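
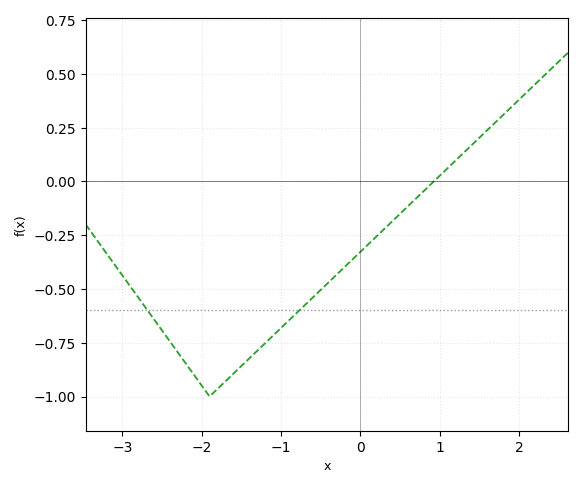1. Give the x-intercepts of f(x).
0.9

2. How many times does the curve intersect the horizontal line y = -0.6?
2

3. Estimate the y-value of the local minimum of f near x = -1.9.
-1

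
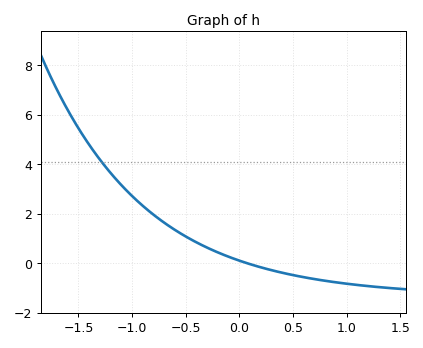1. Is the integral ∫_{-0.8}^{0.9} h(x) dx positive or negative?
positive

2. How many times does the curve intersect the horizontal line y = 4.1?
1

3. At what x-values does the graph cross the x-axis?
0.05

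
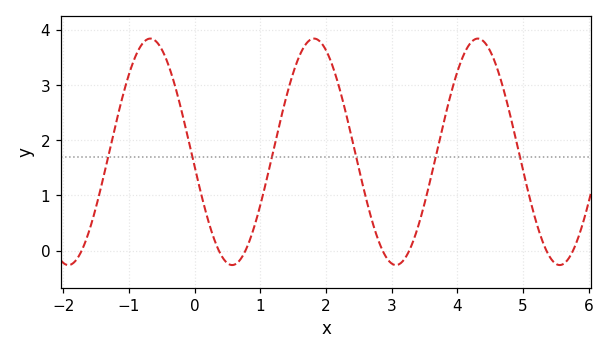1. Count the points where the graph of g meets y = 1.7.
6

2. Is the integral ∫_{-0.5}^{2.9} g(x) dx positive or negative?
positive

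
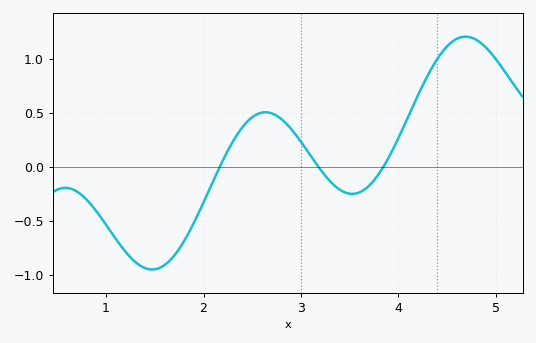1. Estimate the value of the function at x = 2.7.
0.5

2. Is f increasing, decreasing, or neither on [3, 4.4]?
neither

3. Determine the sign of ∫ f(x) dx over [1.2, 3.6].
negative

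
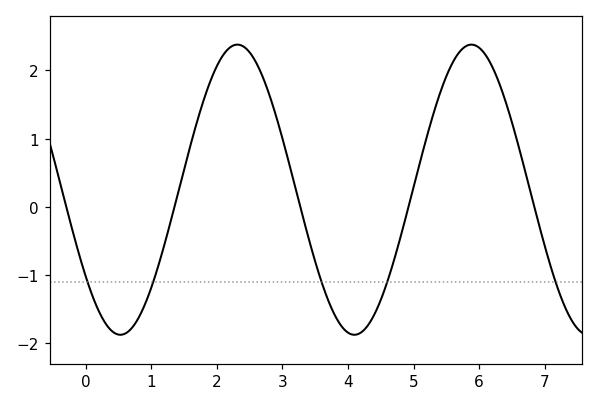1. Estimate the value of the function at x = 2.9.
1.3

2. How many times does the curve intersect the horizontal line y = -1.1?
5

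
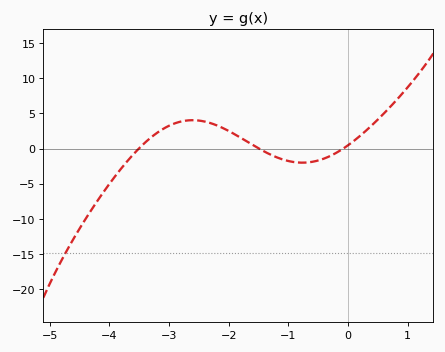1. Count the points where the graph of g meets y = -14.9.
1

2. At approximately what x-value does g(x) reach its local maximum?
-2.6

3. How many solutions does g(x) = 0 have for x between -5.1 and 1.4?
3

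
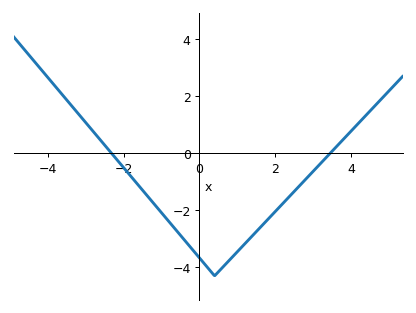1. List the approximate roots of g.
-2.4, 3.4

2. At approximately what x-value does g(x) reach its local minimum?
0.4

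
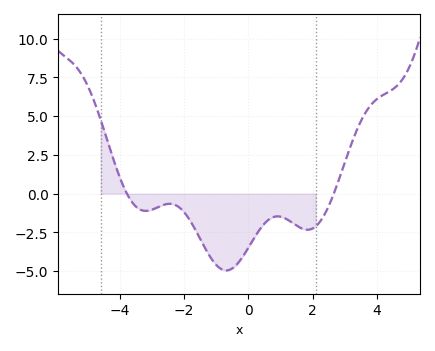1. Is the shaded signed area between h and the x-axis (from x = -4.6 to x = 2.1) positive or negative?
negative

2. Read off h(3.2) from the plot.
3.2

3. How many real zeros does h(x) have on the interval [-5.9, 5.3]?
2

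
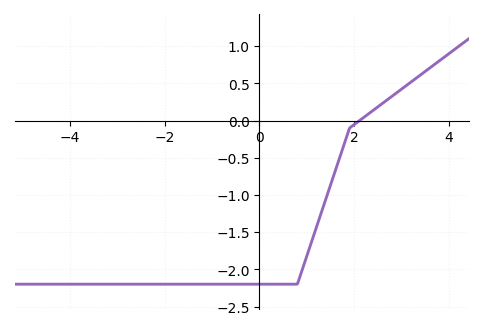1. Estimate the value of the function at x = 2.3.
0.1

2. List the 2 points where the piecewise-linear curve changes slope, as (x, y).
(0.8, -2.2); (1.9, -0.1)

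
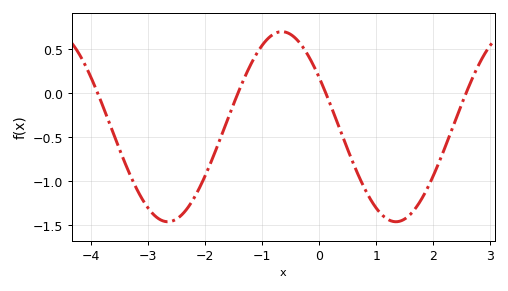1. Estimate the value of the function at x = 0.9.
-1.2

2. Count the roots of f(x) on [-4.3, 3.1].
4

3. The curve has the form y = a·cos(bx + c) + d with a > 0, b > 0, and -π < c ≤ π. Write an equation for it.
y = 1.08cos(1.6x + 1) - 0.38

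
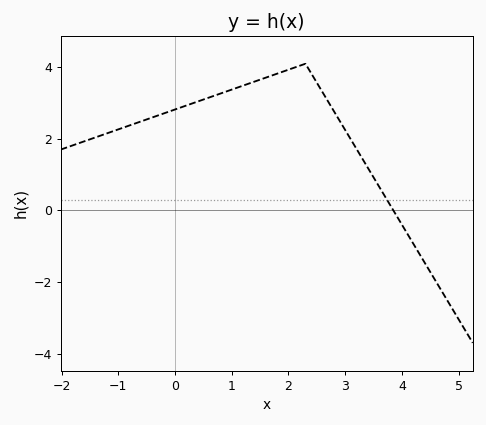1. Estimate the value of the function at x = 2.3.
4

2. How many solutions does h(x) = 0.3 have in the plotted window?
1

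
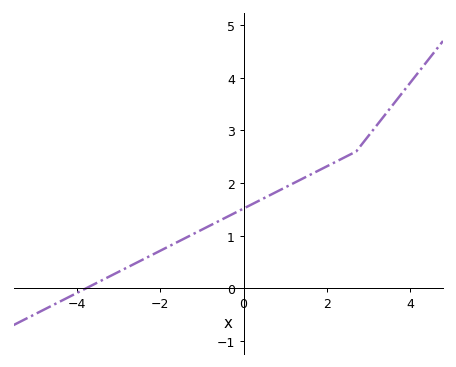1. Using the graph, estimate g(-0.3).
1.4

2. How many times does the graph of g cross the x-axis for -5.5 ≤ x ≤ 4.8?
1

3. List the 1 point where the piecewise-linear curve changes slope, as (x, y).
(2.7, 2.6)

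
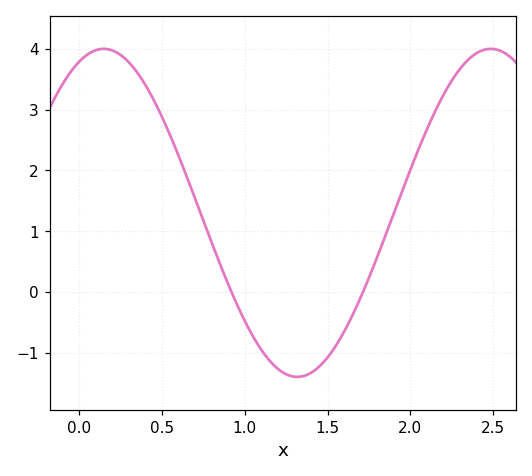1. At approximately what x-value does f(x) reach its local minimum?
1.3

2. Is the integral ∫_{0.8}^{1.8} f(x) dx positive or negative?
negative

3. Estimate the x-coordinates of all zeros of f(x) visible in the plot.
0.9, 1.7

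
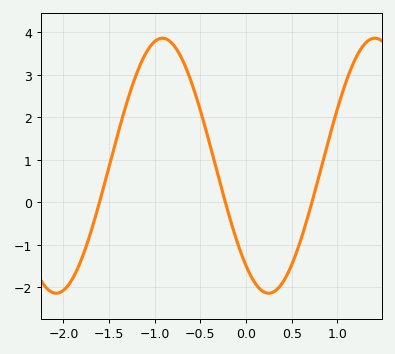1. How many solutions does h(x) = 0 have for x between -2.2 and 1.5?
3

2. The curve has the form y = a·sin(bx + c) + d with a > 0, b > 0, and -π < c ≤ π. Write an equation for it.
y = 3sin(2.7x - 2.2) + 0.86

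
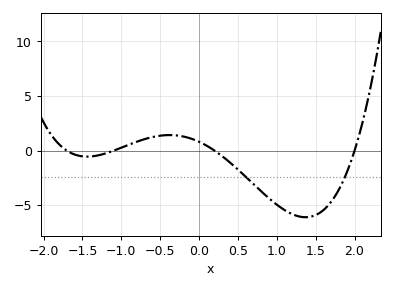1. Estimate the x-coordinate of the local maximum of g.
-0.4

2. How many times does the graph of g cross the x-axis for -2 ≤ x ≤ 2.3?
4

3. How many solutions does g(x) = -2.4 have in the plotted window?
2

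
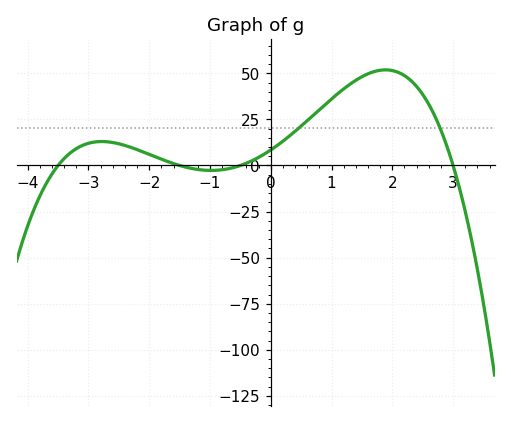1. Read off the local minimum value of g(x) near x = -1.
-2.68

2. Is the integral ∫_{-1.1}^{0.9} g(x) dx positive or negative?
positive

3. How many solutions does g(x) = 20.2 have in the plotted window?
2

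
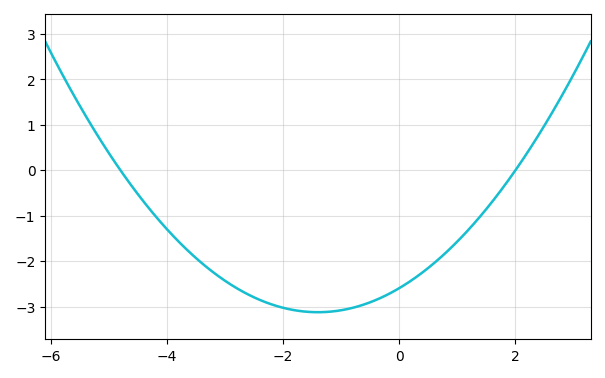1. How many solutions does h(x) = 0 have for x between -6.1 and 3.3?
2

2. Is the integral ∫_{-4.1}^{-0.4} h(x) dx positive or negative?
negative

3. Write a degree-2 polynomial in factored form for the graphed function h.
y = 0.27(x + 4.8)(x - 2)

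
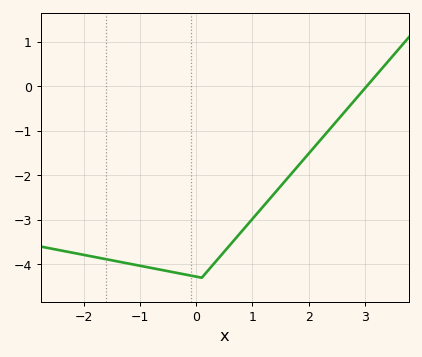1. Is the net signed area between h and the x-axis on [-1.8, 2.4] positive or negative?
negative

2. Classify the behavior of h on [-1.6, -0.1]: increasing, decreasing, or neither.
decreasing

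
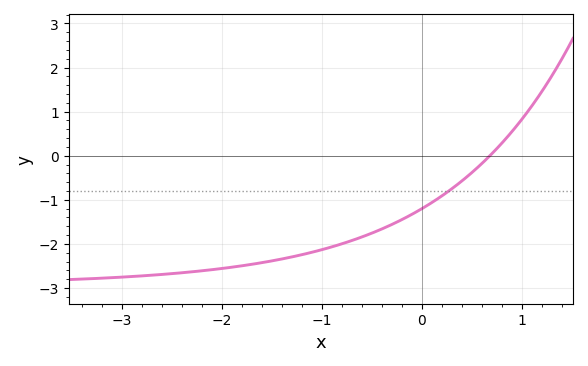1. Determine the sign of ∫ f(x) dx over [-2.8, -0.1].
negative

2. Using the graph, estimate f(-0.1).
-1.33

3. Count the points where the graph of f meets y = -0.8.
1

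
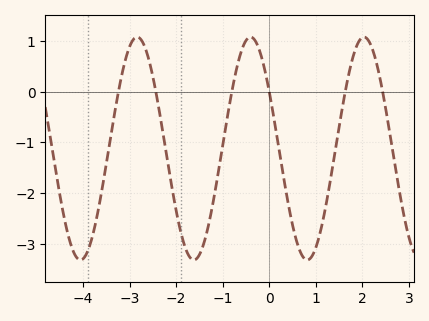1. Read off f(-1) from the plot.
-1.1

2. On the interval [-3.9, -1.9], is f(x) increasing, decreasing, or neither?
neither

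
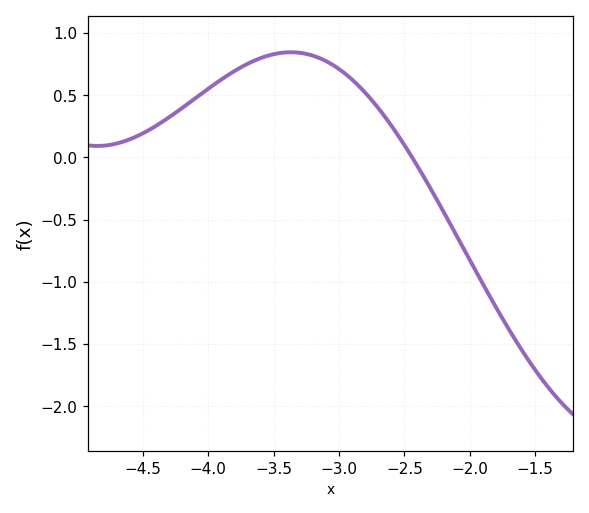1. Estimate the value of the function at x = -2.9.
0.6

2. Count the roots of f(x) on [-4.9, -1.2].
1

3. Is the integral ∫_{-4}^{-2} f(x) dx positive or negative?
positive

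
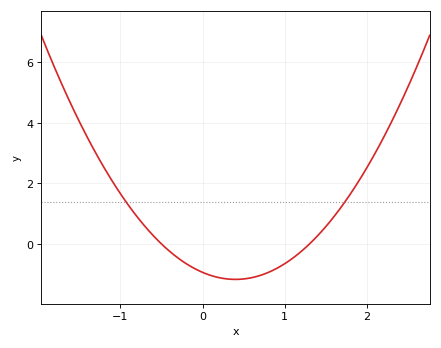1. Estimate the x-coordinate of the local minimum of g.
0.4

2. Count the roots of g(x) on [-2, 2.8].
2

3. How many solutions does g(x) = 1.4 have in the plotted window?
2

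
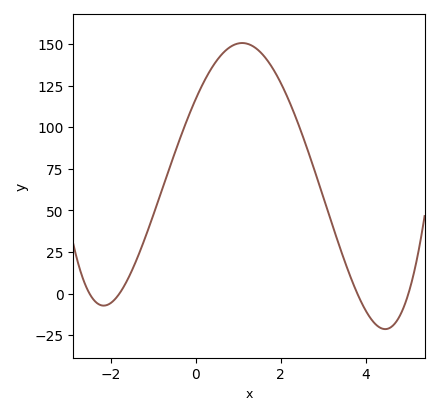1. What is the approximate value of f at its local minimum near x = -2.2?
-8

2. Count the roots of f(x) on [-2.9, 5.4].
4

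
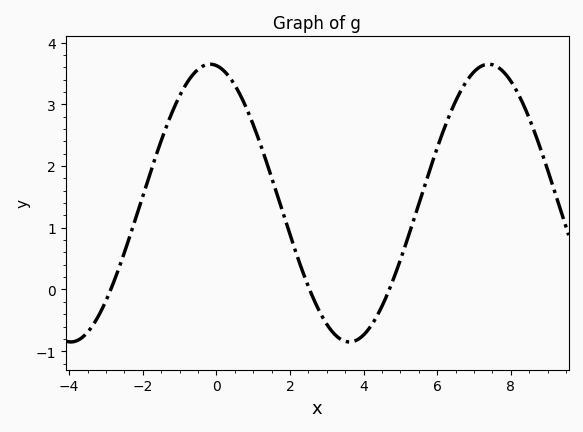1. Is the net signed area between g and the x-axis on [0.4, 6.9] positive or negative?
positive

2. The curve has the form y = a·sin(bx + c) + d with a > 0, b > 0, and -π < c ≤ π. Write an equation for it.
y = 2.25sin(0.83x + 1.7) + 1.4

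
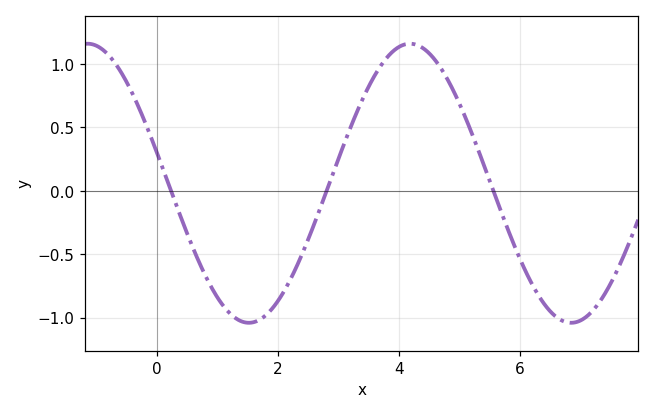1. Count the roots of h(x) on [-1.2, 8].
3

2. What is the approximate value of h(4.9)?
0.8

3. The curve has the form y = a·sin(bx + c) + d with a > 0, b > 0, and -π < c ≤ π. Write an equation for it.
y = 1.1sin(1.2x + 2.9) + 0.06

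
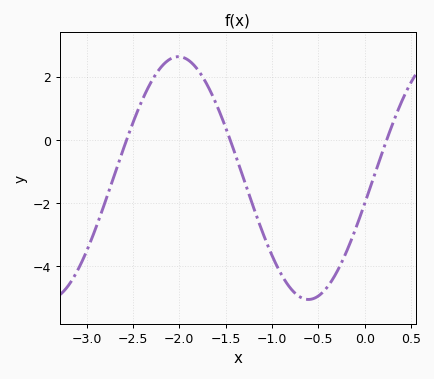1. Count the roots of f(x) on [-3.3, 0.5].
3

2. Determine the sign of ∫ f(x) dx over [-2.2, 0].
negative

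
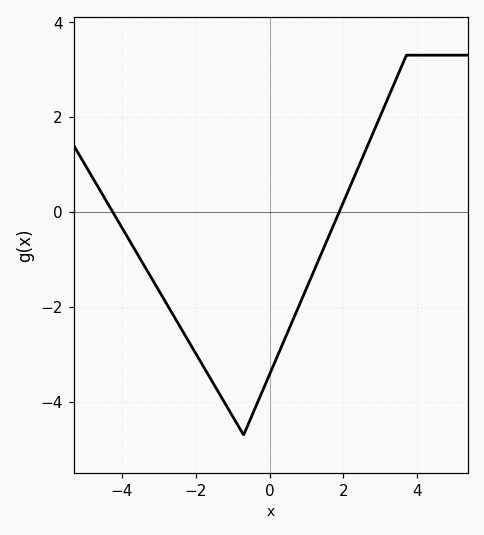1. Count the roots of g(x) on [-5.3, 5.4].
2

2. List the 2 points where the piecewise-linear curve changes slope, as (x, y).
(-0.7, -4.7); (3.7, 3.3)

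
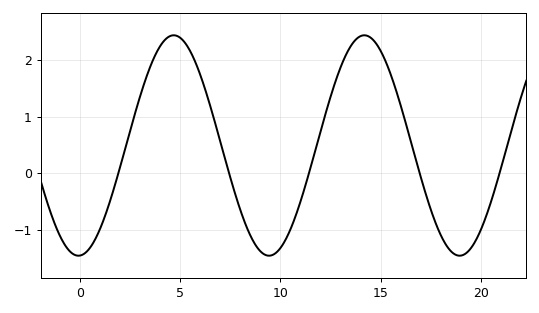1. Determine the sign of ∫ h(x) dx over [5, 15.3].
positive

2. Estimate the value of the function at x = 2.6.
0.9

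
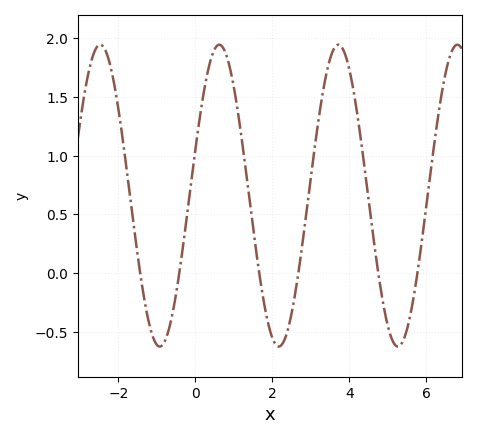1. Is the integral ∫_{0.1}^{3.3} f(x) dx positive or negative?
positive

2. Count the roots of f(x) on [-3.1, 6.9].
6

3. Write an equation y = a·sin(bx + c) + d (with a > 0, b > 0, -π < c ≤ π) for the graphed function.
y = 1.28sin(2.03x + 0.31) + 0.66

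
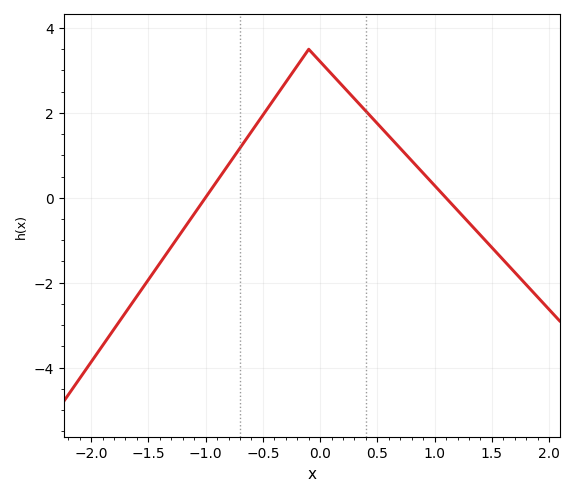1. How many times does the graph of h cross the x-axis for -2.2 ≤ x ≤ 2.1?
2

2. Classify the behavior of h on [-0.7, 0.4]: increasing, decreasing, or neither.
neither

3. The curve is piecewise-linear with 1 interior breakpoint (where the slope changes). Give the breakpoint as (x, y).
(-0.1, 3.5)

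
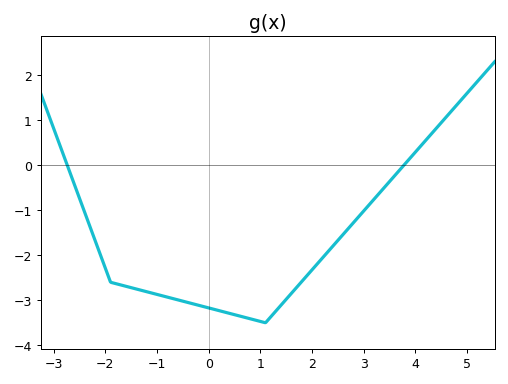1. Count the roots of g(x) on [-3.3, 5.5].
2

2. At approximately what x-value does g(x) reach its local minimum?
1.1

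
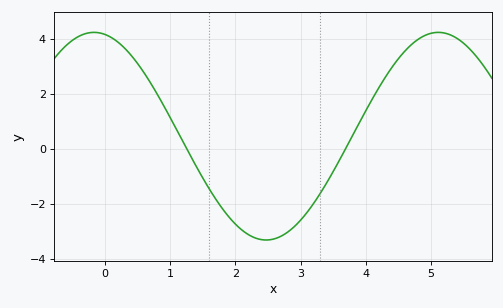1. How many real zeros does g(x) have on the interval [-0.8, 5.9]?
2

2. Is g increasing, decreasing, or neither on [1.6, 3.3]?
neither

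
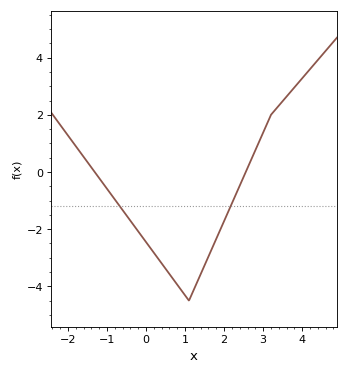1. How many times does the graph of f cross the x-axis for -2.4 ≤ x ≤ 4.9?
2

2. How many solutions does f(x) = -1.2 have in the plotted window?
2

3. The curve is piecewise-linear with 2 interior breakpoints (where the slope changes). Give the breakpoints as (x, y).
(1.1, -4.5); (3.2, 2)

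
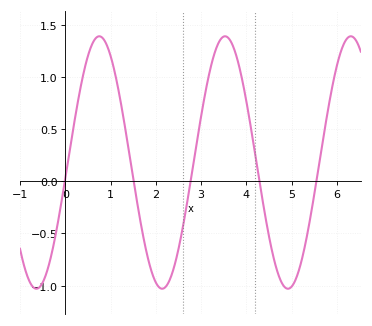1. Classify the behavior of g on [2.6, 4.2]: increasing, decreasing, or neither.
neither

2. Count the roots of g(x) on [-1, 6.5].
5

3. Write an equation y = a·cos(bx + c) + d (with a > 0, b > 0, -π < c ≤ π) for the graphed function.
y = 1.21cos(2.26x - 1.69) + 0.18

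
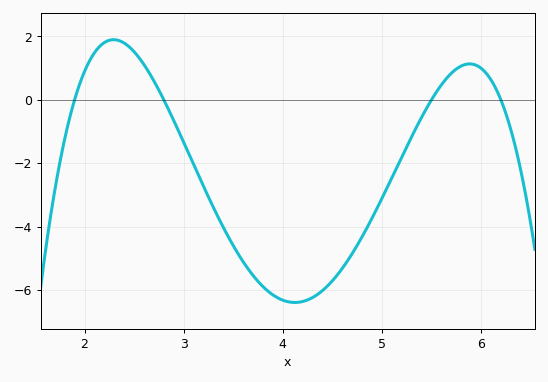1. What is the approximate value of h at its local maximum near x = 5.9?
1.13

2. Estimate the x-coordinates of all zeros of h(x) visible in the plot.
1.9, 2.8, 5.5, 6.2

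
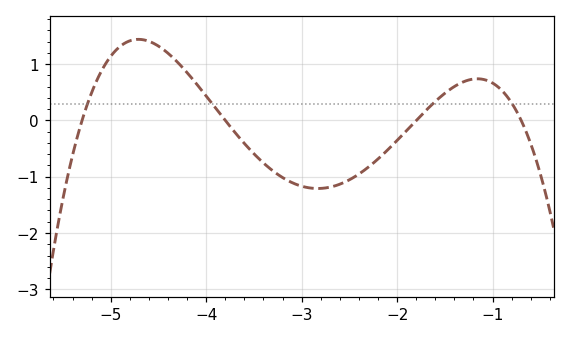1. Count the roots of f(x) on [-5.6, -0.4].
4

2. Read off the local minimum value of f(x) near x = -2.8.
-1.2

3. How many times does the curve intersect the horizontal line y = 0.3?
4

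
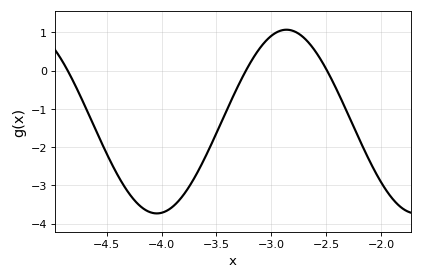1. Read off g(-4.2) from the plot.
-3.52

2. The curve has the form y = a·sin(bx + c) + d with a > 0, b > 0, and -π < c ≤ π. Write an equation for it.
y = 2.4sin(2.66x + 2.9) - 1.33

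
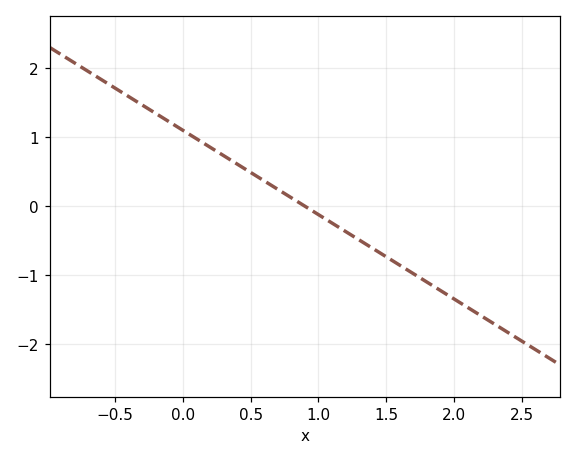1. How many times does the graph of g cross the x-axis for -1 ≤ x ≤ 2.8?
1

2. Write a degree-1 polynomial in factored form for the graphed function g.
y = -1.22(x - 0.9)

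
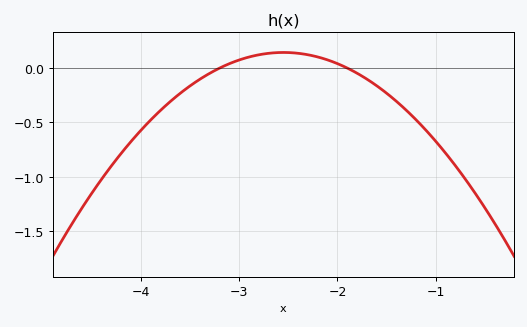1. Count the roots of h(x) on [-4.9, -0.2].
2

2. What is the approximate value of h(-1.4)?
-0.306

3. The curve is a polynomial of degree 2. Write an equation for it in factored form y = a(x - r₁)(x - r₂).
y = -0.34(x + 3.2)(x + 1.9)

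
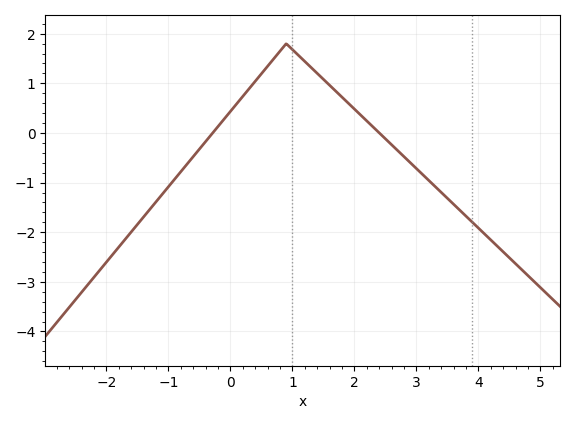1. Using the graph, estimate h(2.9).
-0.6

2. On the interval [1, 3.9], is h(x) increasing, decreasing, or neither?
decreasing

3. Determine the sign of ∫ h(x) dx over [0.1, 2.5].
positive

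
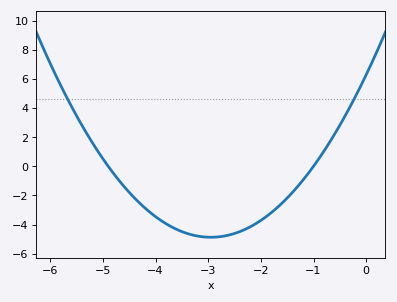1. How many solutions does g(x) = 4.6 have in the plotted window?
2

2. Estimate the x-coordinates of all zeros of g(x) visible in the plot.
-4.9, -1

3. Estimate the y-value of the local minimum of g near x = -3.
-4.87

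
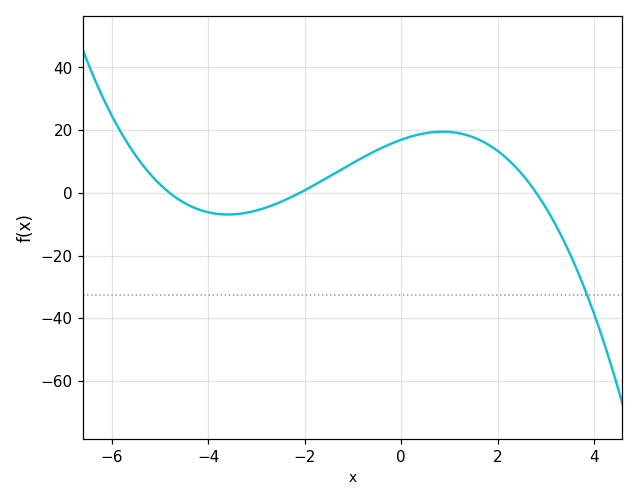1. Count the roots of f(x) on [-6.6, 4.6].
3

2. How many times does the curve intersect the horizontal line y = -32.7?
1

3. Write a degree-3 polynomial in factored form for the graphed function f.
y = -0.6(x + 4.8)(x + 2.1)(x - 2.8)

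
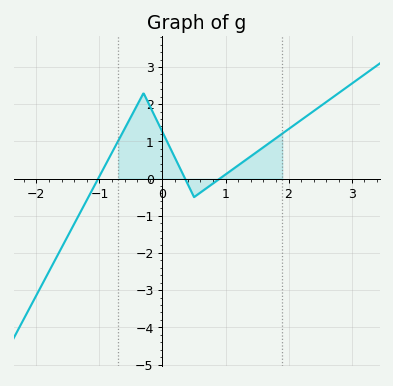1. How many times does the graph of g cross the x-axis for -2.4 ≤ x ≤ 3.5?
3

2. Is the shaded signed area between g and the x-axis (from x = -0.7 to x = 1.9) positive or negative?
positive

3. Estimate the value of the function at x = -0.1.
1.6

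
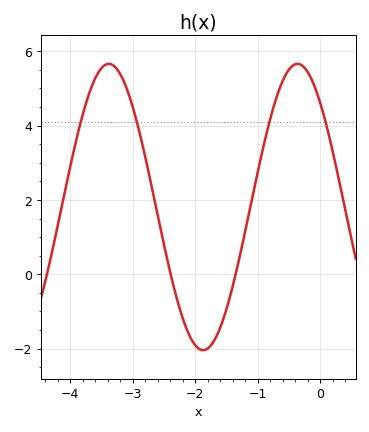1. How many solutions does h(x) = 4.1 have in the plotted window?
4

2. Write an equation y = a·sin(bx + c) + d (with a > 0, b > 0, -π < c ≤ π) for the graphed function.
y = 3.85sin(2.1x + 2.3) + 1.81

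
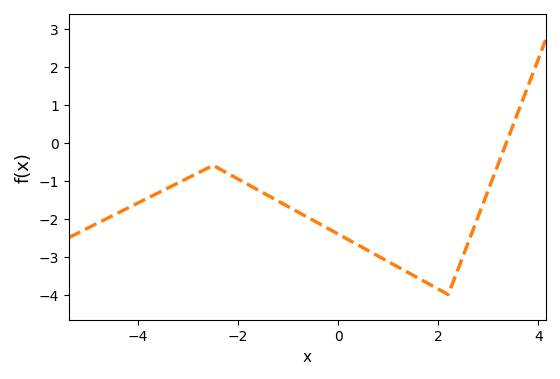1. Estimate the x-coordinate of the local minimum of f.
2.2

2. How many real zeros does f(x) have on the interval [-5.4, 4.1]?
1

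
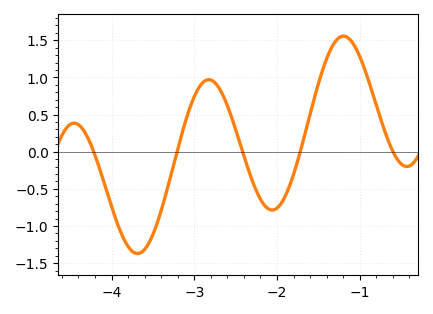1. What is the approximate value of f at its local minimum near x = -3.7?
-1.35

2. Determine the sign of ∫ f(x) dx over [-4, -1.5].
negative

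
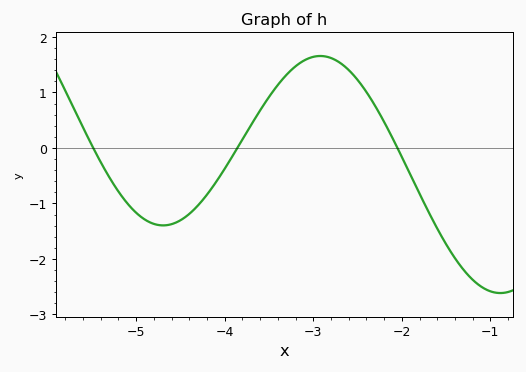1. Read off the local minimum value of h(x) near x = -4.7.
-1.4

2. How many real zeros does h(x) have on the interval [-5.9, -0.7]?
3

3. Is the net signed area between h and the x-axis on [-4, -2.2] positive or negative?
positive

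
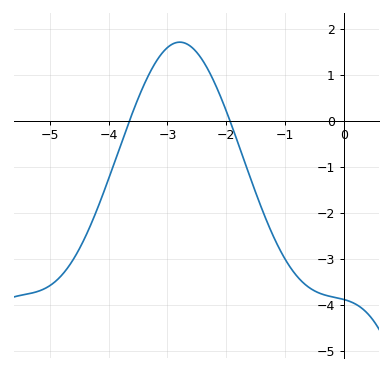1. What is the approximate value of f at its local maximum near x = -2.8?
1.7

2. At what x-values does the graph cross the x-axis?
-3.6, -1.9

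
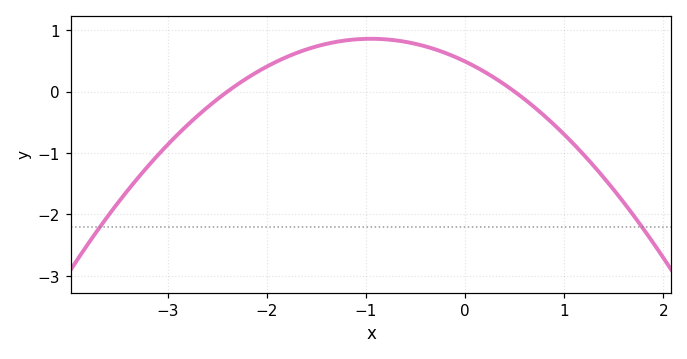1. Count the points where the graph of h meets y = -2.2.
2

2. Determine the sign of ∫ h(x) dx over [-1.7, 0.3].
positive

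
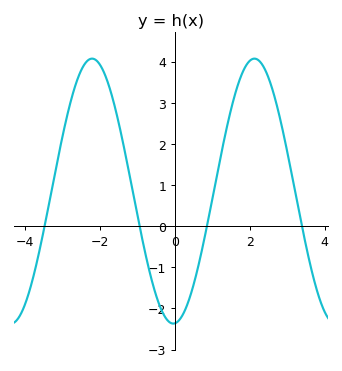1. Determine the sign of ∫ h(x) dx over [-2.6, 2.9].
positive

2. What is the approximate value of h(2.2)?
4.05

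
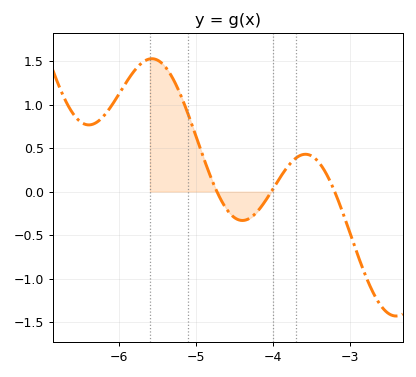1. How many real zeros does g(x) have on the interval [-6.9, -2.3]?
3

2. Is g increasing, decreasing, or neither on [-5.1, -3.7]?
neither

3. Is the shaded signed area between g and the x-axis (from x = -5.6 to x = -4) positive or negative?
positive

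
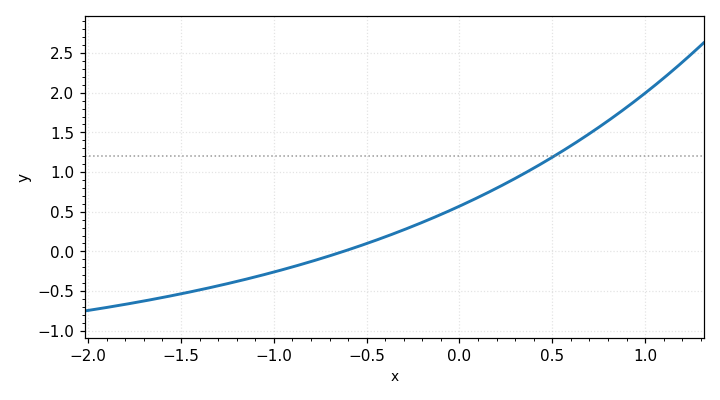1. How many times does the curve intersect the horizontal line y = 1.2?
1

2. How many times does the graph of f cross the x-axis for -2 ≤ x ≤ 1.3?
1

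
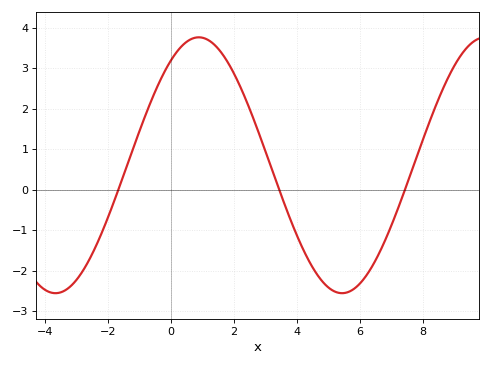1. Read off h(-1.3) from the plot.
0.8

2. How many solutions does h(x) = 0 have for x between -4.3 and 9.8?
3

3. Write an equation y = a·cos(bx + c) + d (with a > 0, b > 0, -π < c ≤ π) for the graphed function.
y = 3.16cos(0.69x - 0.61) + 0.6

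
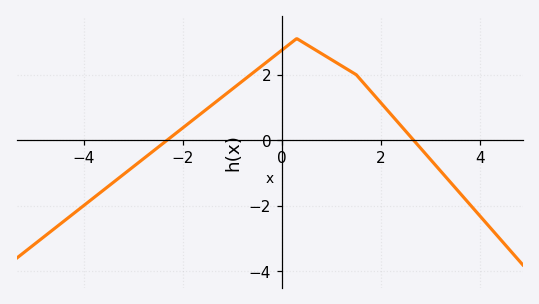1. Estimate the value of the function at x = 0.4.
3.01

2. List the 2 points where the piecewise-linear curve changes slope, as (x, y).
(0.3, 3.1); (1.5, 2)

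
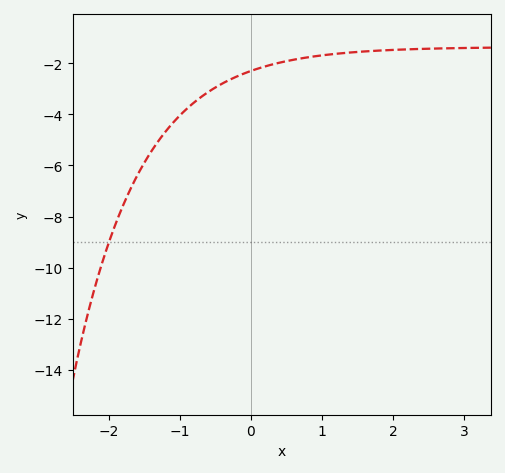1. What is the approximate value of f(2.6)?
-1.4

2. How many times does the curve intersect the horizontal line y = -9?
1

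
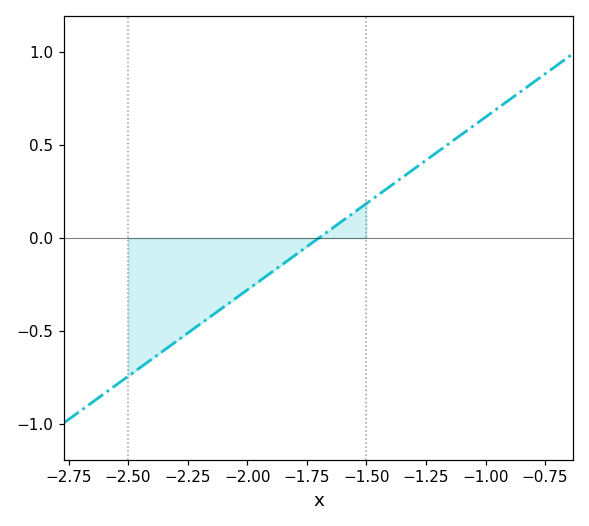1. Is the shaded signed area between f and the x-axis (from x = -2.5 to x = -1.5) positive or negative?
negative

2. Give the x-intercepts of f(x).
-1.7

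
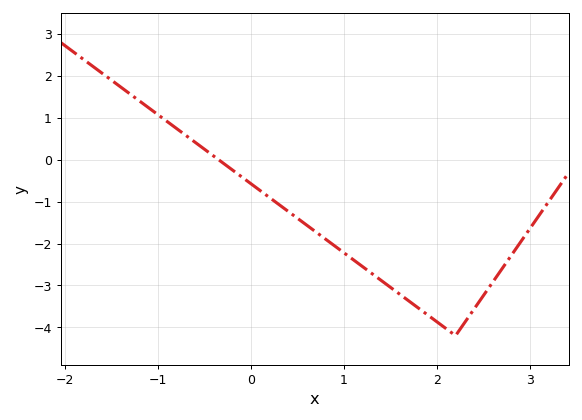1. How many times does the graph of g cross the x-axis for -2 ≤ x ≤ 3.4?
1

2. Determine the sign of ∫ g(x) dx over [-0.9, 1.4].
negative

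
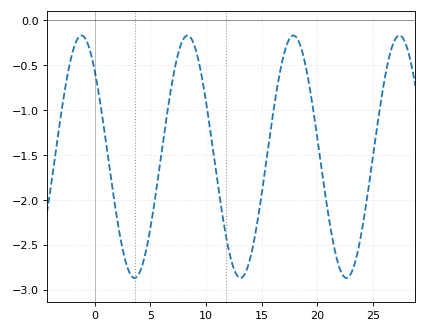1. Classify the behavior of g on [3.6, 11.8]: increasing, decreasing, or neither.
neither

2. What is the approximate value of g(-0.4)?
-0.35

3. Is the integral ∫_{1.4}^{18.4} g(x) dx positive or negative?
negative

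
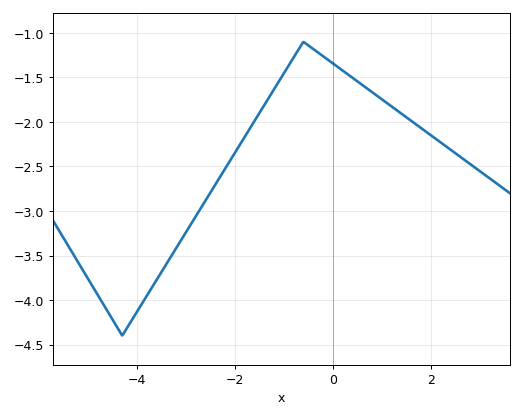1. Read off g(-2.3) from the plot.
-2.6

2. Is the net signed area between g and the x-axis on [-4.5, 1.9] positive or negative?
negative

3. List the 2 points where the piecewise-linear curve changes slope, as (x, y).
(-4.3, -4.4); (-0.6, -1.1)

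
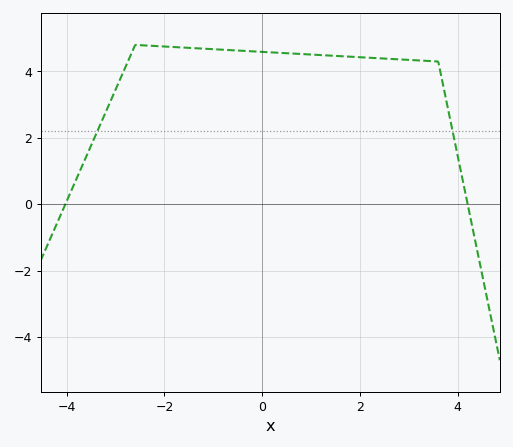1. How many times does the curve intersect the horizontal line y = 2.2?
2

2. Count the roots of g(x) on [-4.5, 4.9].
2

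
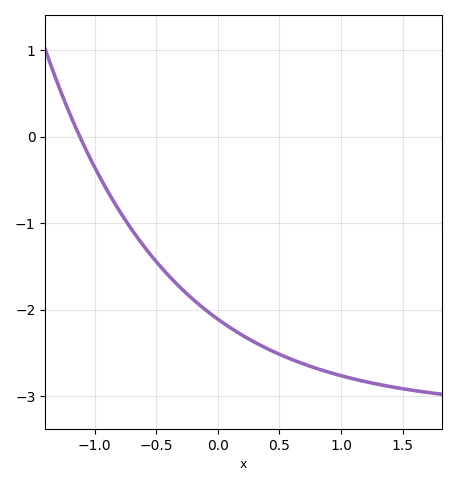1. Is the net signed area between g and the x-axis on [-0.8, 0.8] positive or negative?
negative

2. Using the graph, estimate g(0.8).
-2.7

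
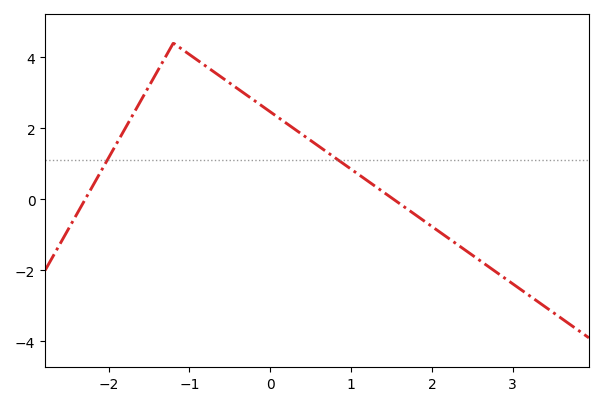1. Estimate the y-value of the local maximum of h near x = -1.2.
4.4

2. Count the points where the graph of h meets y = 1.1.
2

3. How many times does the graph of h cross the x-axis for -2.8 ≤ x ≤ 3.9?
2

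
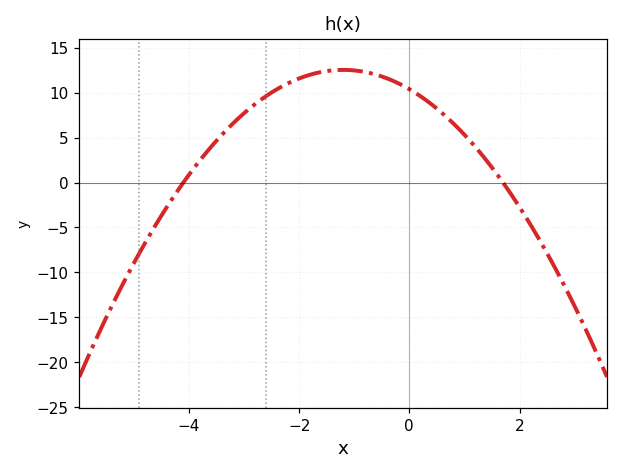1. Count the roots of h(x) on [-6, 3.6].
2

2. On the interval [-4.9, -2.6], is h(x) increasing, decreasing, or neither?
increasing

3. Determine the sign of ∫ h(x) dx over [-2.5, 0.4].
positive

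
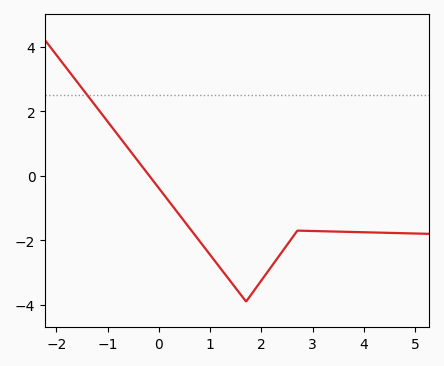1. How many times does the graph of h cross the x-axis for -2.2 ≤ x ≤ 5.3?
1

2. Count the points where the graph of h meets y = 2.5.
1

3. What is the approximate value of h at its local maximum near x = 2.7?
-1.7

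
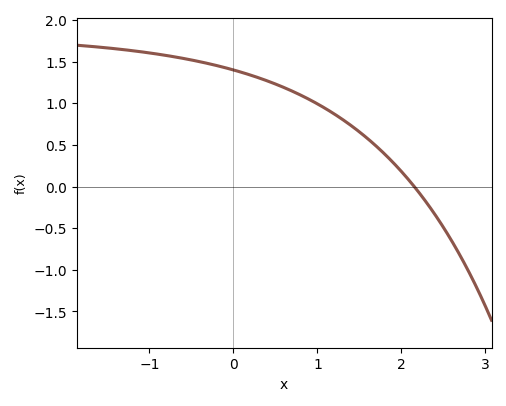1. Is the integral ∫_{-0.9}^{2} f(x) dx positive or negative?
positive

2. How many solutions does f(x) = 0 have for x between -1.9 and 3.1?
1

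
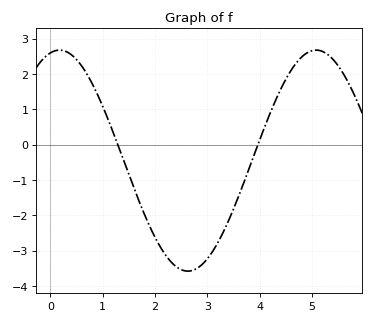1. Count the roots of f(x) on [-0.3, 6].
2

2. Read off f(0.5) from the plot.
2.41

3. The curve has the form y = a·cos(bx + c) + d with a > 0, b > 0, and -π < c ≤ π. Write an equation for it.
y = 3.13cos(1.28x - 0.222) - 0.45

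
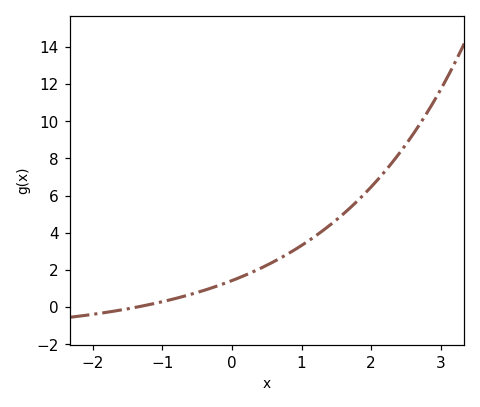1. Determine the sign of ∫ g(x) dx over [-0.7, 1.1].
positive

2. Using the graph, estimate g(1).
3.32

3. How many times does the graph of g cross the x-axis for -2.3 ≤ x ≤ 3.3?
1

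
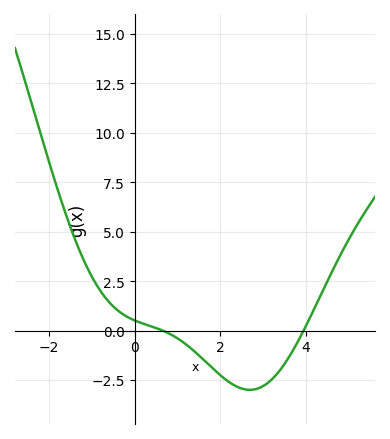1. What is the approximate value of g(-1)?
2.74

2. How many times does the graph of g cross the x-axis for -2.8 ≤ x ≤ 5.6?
2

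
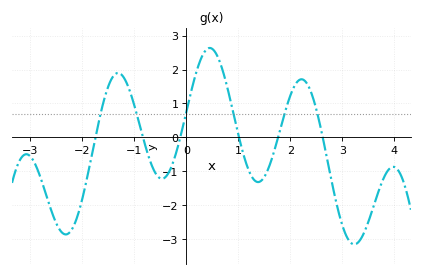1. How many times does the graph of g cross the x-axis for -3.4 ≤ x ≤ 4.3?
6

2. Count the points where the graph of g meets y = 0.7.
6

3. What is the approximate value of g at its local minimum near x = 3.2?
-3.15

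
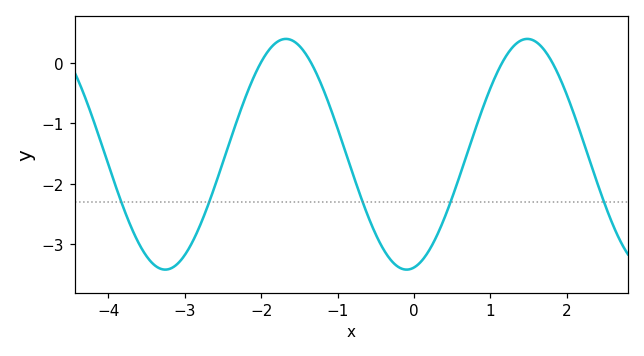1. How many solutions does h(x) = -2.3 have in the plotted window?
5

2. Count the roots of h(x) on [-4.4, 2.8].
4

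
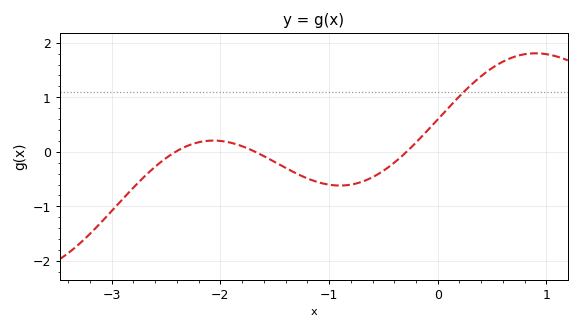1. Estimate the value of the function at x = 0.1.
0.81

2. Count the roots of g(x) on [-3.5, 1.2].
3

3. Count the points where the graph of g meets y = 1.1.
1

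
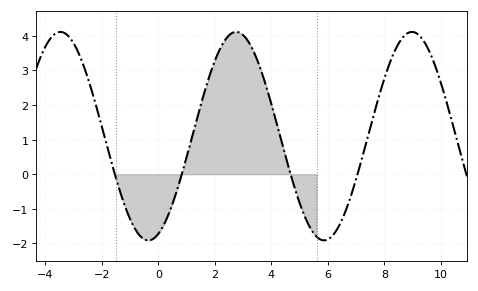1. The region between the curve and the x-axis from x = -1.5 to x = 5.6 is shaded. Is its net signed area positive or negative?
positive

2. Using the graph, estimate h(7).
-0.14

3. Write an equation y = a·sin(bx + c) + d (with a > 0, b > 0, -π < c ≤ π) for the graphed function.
y = 3.01sin(1.01x - 1.21) + 1.1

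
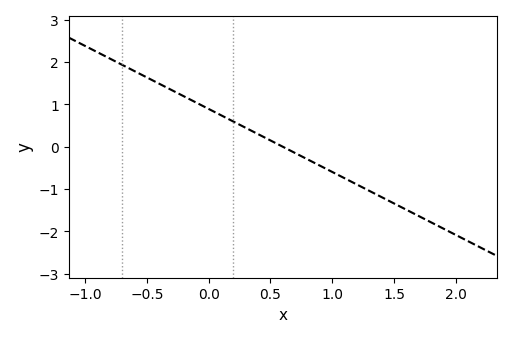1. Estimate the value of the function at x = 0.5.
0.1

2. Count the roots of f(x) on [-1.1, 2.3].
1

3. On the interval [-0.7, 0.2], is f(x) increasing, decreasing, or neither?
decreasing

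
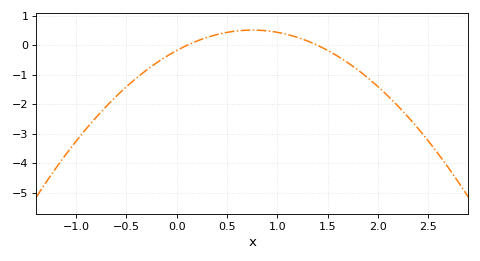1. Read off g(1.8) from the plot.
-0.836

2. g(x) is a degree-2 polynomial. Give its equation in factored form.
y = -1.23(x - 0.1)(x - 1.4)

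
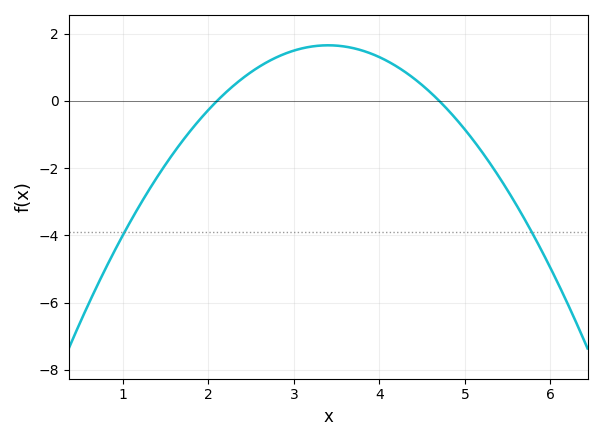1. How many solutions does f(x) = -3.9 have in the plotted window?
2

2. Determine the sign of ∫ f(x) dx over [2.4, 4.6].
positive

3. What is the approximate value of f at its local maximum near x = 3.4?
1.66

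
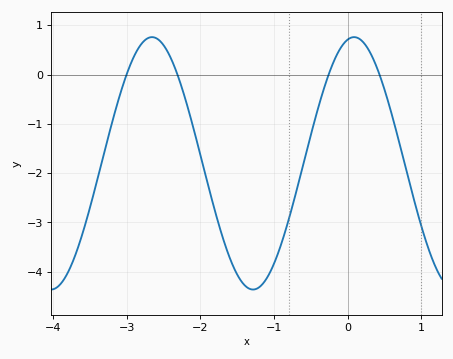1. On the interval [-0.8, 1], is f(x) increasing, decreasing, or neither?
neither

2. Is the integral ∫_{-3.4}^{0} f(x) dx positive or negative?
negative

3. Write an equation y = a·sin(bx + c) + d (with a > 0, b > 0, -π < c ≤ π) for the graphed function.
y = 2.56sin(2.3x + 1.4) - 1.8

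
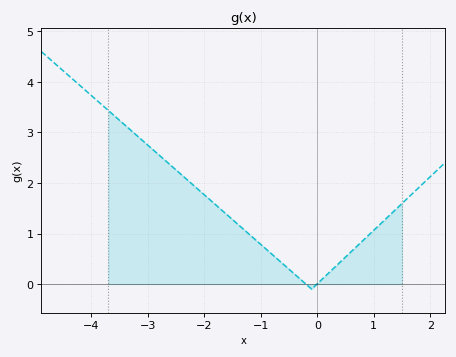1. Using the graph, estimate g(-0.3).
0.1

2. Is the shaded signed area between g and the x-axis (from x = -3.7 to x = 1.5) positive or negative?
positive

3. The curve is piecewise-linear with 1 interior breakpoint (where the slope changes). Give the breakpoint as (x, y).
(-0.1, -0.1)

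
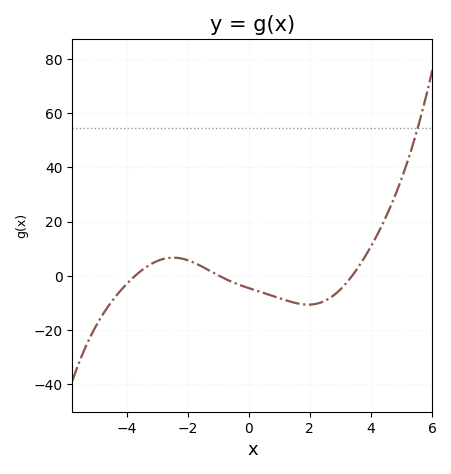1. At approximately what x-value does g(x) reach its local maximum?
-2.4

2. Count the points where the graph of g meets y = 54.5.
1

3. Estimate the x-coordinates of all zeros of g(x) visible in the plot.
-3.8, -1, 3.4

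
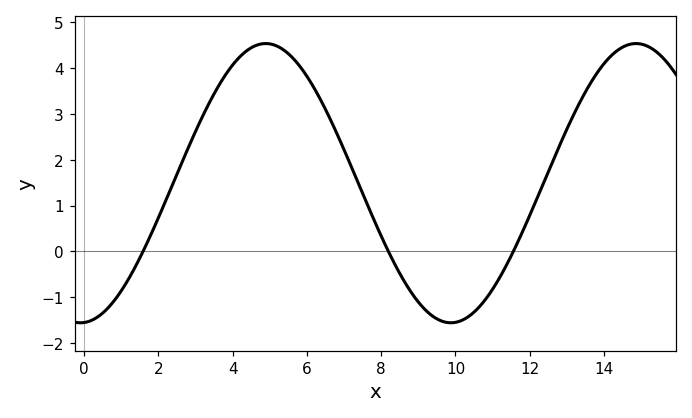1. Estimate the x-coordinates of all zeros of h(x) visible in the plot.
1.59, 8.19, 11.6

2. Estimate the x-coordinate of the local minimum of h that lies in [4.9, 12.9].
9.87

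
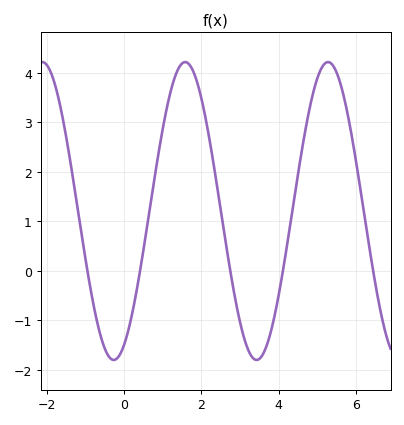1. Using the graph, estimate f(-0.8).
-0.659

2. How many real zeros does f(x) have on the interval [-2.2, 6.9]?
5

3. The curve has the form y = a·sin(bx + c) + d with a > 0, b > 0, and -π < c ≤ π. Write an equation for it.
y = 3.01sin(1.7x - 1.11) + 1.21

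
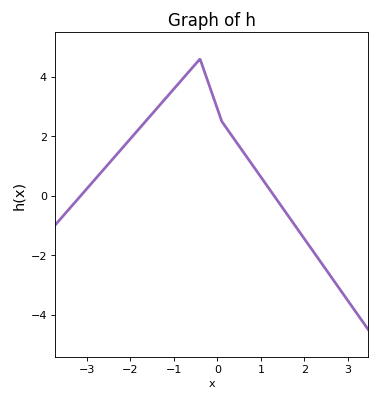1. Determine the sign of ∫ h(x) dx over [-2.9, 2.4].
positive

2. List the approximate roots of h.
-3.15, 1.3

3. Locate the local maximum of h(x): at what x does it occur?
-0.399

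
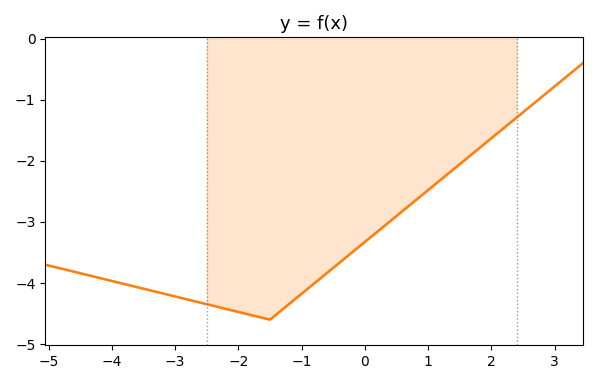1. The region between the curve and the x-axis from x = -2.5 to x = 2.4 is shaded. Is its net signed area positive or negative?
negative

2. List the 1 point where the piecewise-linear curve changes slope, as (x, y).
(-1.5, -4.6)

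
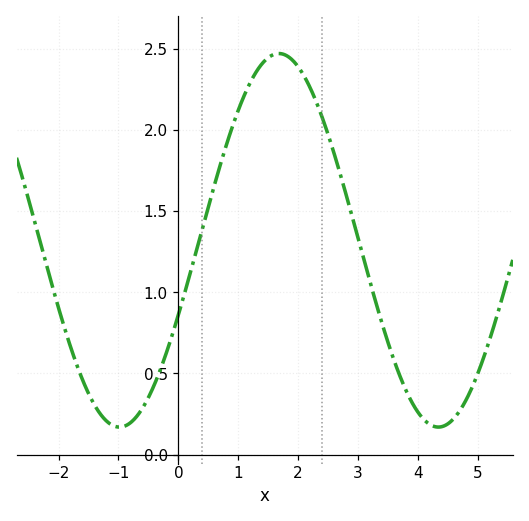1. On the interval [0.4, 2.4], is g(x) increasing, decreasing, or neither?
neither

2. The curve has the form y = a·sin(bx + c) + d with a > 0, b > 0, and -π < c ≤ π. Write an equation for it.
y = 1.15sin(1.2x - 0.41) + 1.32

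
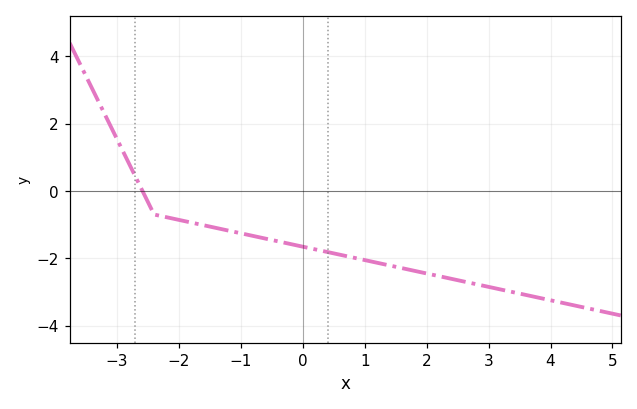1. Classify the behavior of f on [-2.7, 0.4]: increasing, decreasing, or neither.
decreasing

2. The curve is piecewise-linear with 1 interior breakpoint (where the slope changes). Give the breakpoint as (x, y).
(-2.4, -0.7)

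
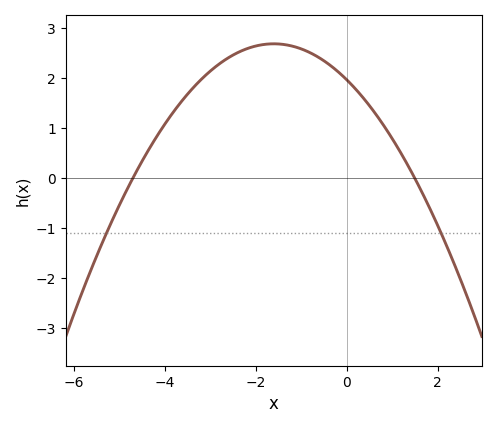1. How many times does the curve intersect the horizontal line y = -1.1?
2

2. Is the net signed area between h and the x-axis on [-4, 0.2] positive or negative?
positive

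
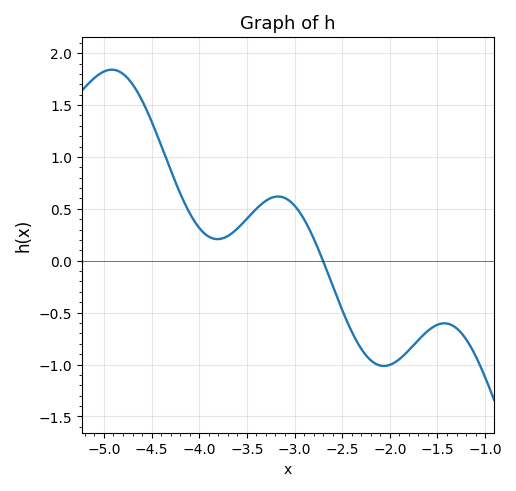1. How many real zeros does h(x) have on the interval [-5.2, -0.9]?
1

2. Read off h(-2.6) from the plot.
-0.25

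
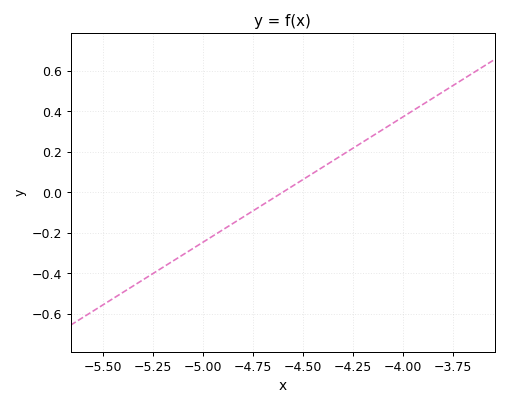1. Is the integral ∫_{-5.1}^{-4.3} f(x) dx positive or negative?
negative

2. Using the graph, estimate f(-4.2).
0.248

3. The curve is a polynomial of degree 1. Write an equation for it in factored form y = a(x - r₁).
y = 0.62(x + 4.6)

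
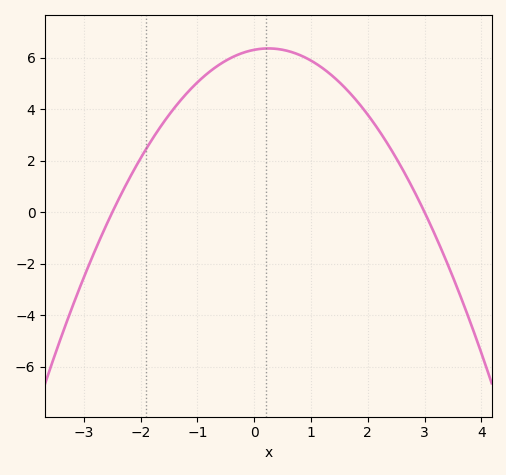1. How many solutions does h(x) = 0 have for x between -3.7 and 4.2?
2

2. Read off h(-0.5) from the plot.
5.88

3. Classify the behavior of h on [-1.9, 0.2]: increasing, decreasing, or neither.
increasing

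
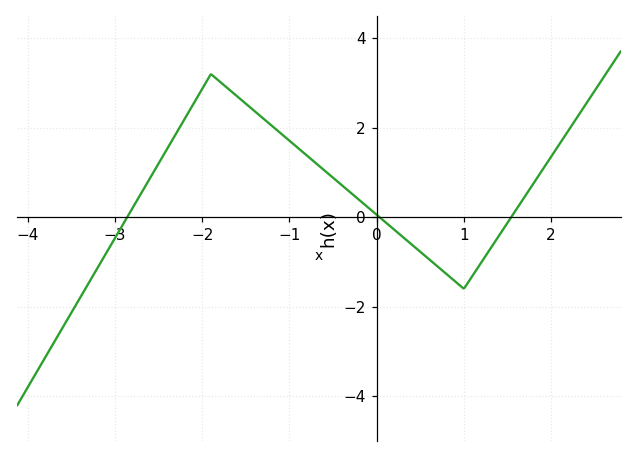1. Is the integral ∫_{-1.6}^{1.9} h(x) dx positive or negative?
positive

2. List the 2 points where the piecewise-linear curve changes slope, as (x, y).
(-1.9, 3.2); (1, -1.6)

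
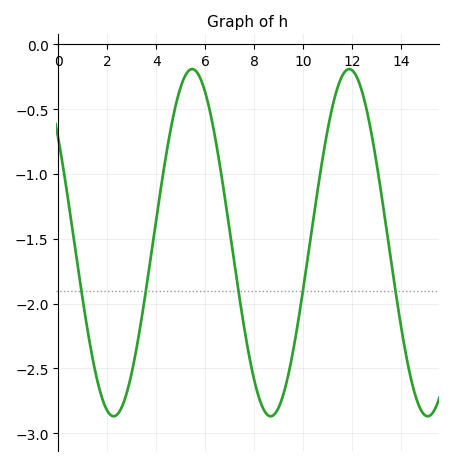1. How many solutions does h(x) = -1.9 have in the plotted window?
5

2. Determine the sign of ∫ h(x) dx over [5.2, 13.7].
negative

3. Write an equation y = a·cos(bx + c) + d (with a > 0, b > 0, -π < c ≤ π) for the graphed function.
y = 1.34cos(0.98x + 0.93) - 1.53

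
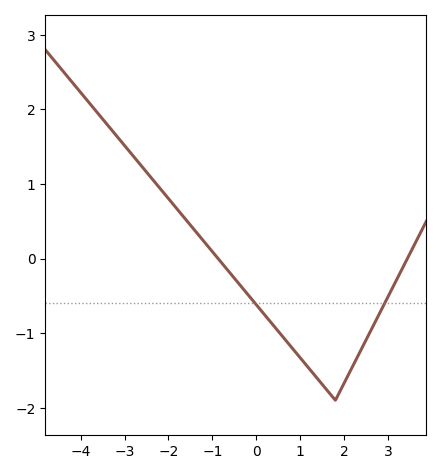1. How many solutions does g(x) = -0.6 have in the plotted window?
2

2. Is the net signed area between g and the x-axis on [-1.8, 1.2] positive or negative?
negative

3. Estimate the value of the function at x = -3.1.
1.6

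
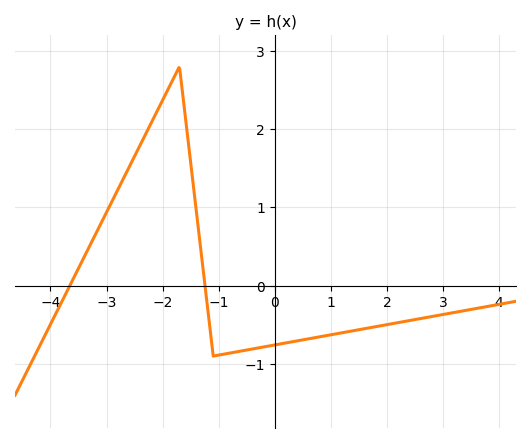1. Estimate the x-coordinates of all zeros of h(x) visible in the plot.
-3.6, -1.2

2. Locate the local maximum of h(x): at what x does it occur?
-1.8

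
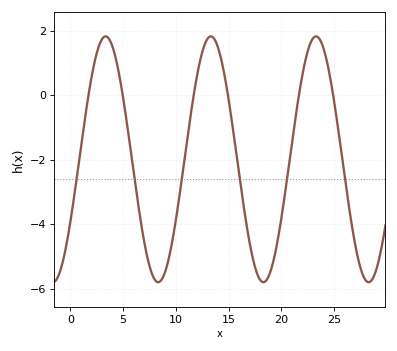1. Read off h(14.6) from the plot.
0.6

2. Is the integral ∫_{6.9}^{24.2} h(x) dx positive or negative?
negative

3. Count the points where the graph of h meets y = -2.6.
6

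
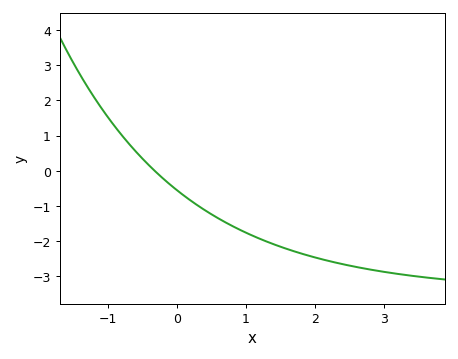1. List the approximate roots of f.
-0.323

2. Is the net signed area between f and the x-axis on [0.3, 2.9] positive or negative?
negative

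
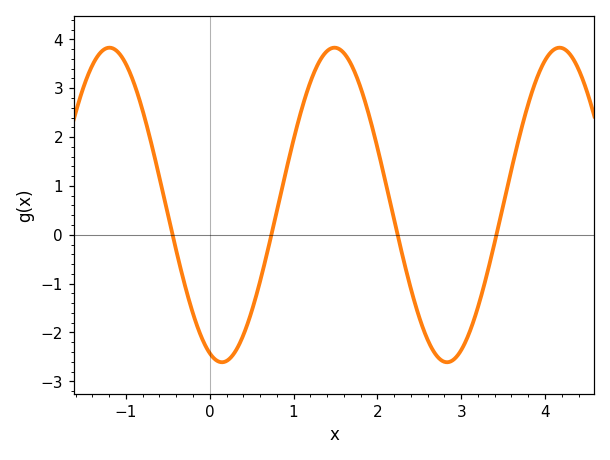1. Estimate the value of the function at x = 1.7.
3.44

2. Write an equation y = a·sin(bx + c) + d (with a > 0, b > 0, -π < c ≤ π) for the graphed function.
y = 3.22sin(2.34x - 1.91) + 0.61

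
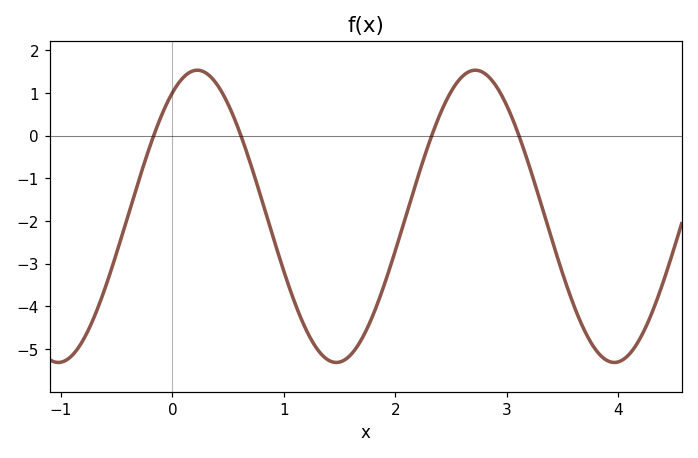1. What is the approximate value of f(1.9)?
-3.49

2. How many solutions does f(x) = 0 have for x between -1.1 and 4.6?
4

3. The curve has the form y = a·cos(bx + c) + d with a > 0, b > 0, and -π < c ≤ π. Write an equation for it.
y = 3.42cos(2.52x - 0.562) - 1.89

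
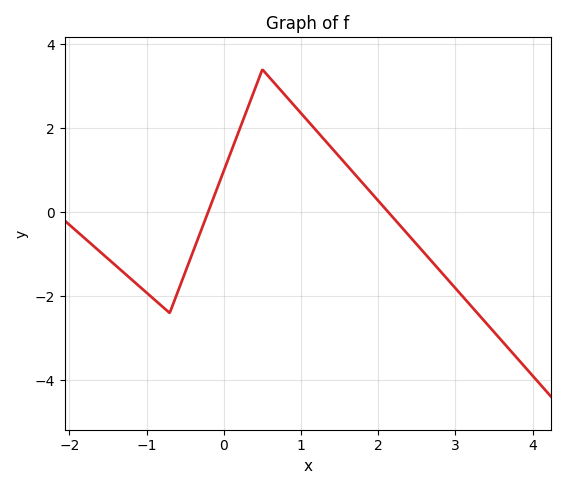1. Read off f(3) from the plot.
-1.8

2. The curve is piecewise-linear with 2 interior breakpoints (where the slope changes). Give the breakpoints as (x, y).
(-0.7, -2.4); (0.5, 3.4)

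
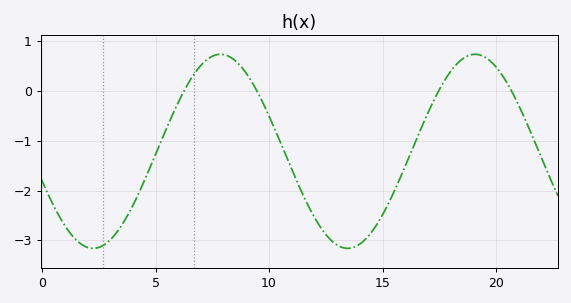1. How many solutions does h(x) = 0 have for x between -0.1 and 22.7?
4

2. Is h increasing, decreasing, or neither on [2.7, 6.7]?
increasing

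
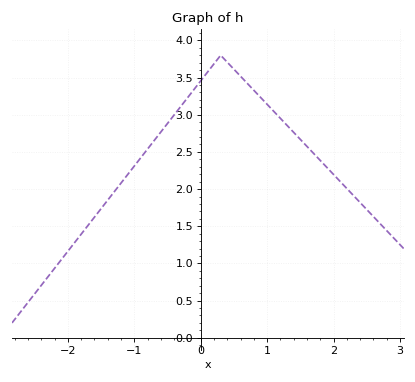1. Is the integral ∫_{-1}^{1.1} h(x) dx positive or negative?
positive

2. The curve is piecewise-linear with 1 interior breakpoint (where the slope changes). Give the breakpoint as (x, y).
(0.3, 3.8)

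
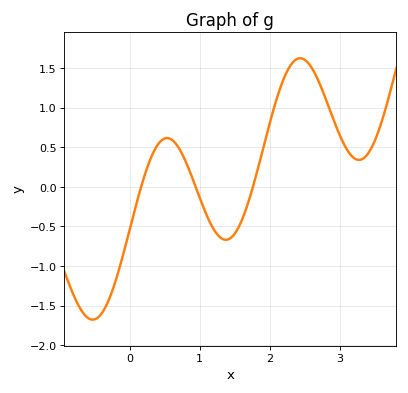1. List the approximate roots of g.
0.2, 0.9, 1.8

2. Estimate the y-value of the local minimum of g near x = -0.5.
-1.7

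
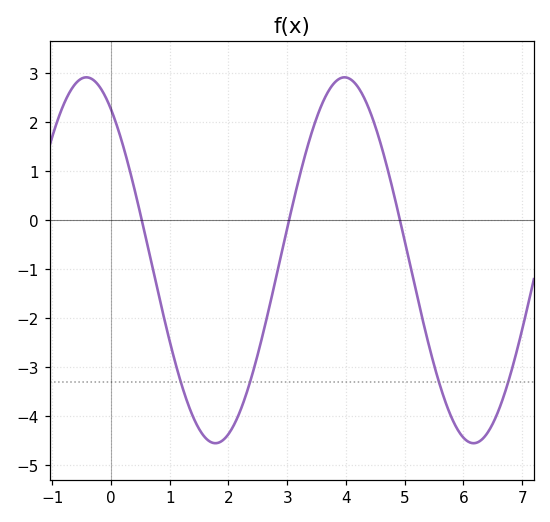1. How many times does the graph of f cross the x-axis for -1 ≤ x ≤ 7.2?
3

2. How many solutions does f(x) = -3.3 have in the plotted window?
4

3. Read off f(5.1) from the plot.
-1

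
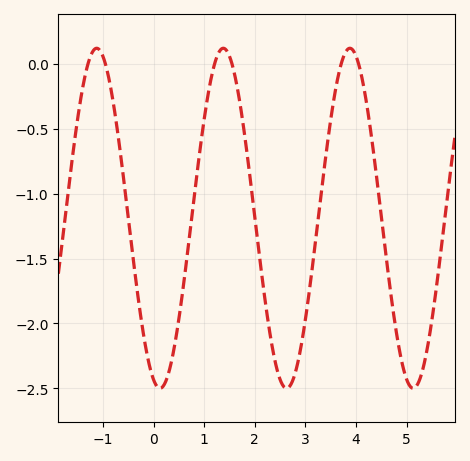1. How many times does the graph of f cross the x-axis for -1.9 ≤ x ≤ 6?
6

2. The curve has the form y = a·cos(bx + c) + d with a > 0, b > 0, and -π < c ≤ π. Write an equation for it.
y = 1.31cos(2.51x + 2.83) - 1.19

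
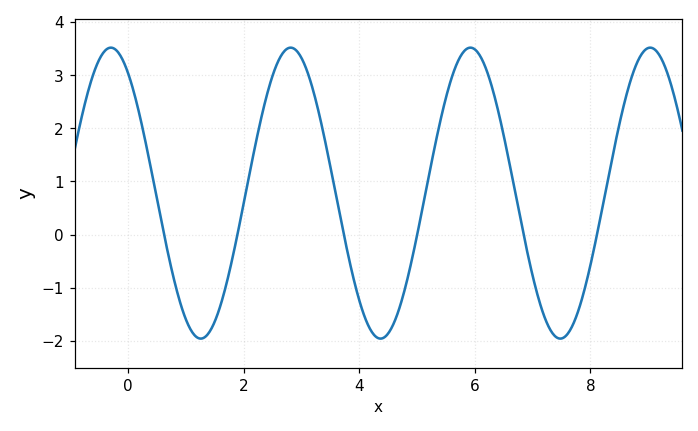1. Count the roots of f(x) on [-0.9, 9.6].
6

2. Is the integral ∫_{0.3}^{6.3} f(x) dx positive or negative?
positive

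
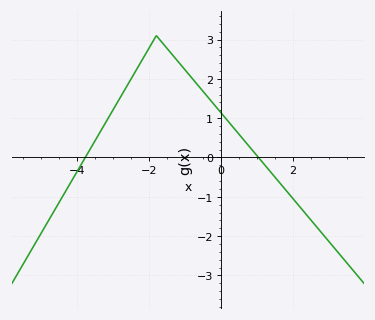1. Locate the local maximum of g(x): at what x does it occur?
-1.8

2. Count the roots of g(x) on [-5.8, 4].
2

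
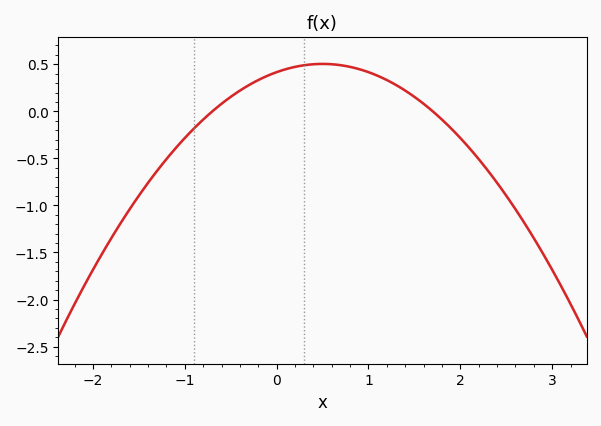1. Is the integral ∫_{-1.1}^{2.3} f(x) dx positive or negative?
positive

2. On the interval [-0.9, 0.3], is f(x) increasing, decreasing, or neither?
increasing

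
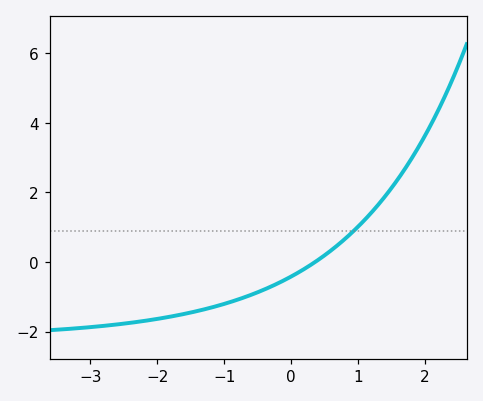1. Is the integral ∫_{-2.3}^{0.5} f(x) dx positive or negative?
negative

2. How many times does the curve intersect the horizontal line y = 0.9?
1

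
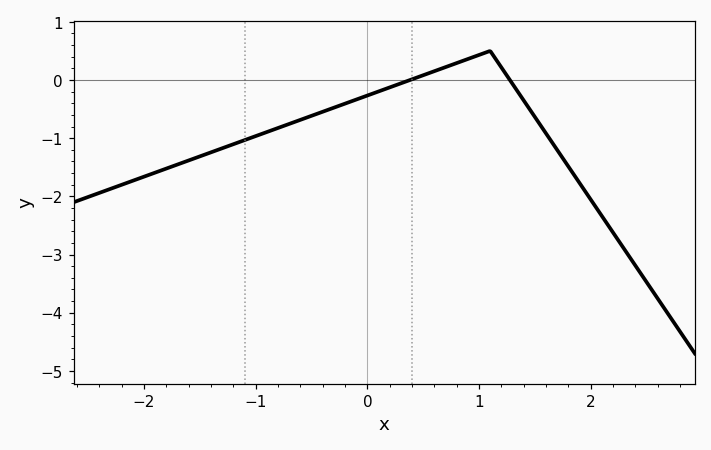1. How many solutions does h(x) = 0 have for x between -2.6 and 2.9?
2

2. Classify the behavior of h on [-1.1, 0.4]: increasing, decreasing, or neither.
increasing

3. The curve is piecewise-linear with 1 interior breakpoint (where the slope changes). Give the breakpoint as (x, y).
(1.1, 0.5)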